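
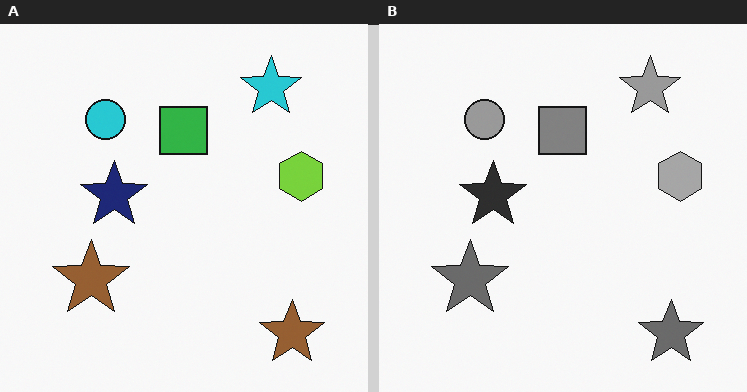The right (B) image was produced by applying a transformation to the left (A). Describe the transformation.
It was converted to grayscale.

All color is removed — every shape is now a shade of grey.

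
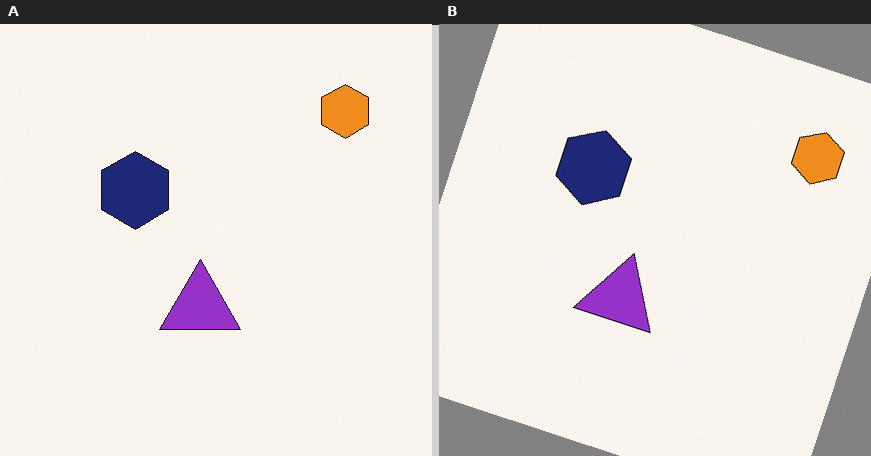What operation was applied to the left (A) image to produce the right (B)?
It was rotated clockwise by a clearly visible amount.

Every shape is tilted by the same angle and the image corners show triangular fill wedges — a whole-image rotation by a non-right angle.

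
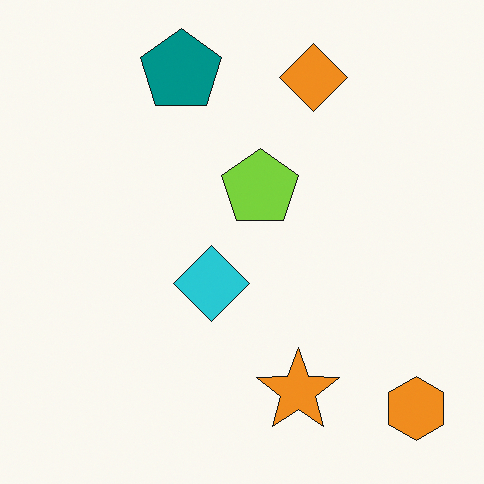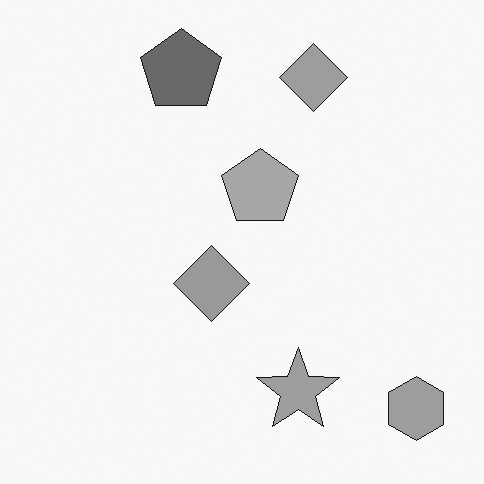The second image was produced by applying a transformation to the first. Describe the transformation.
This is the original image converted to grayscale.

All color is removed — every shape is now a shade of grey.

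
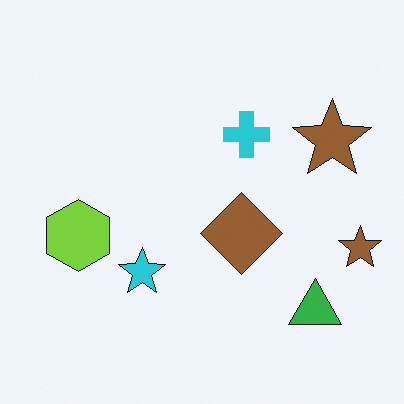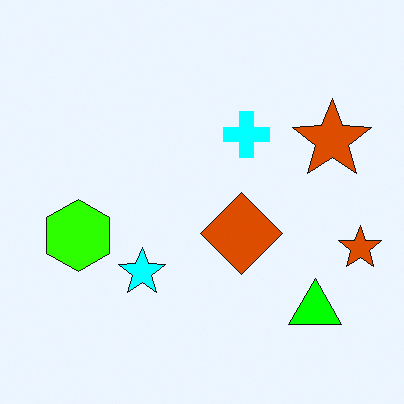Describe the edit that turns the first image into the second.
The image was heavily oversaturated.

All colors are more vivid — a global saturation change.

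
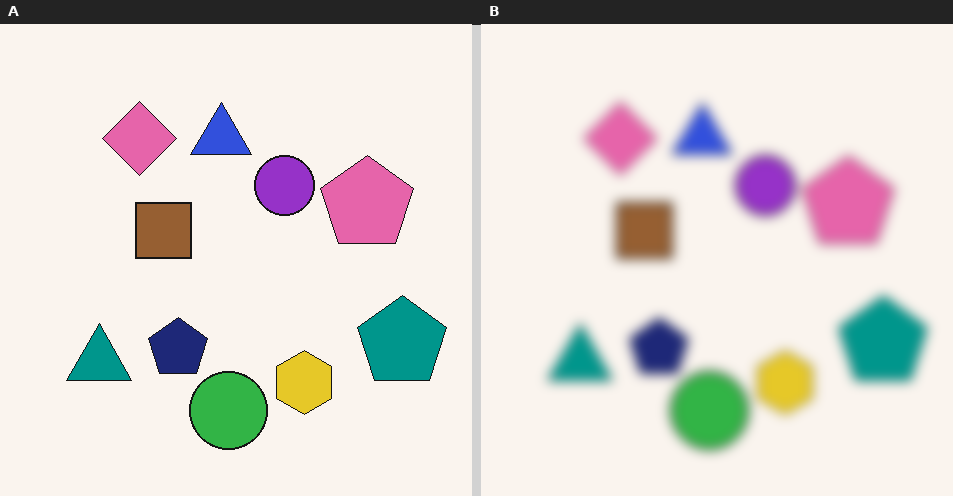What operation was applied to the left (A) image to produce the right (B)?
The image was heavily blurred.

Shape edges and outlines are uniformly softened across the whole image.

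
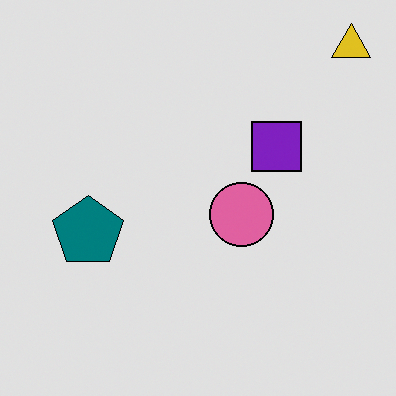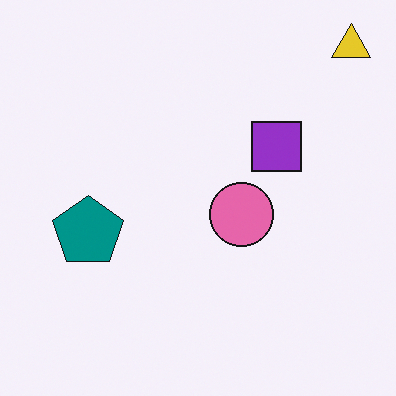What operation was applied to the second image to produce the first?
The image was moderately posterized.

Each flat color has snapped to a coarser quantized level — most visibly, the near-white background has dropped to a flat grey.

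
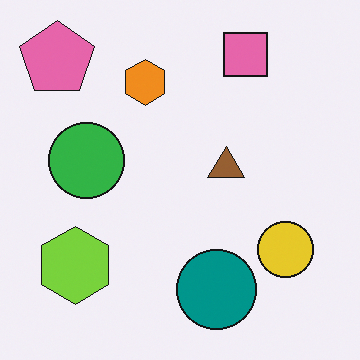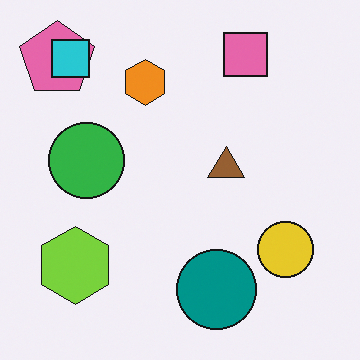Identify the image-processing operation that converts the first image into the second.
The second image is the first overlaid with an additional cyan square.

A cyan square appears in the second image that is absent from the first.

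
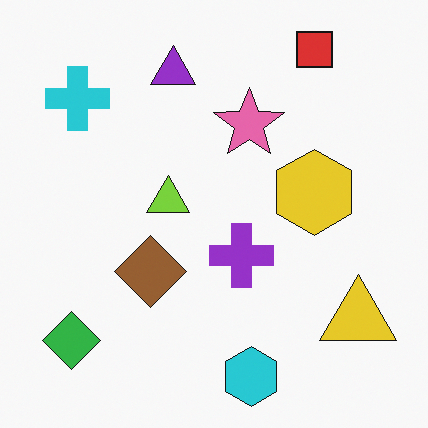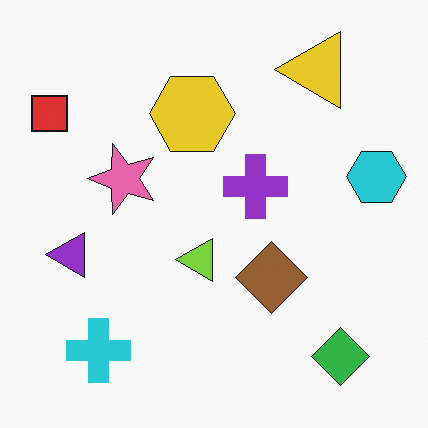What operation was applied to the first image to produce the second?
The transformation is: rotated 90° counter-clockwise.

The red square sits in the top-right of the first image and the top-left of the second — consistent with a whole-image 90° counter-clockwise rotation.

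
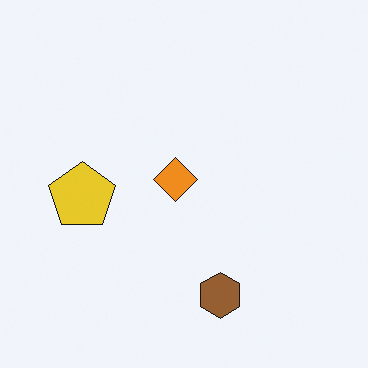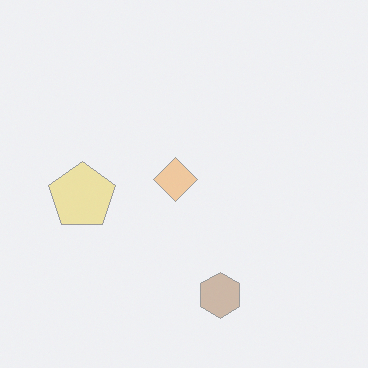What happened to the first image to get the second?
The transformation is: given much lower contrast.

Tones are pushed toward mid-grey across the whole image — a global contrast change.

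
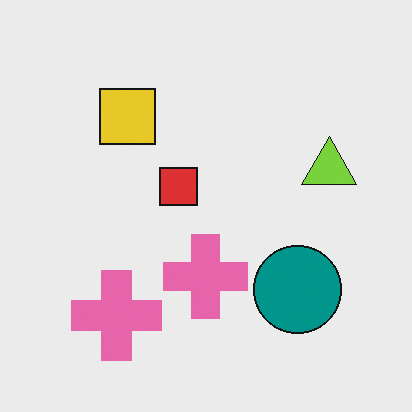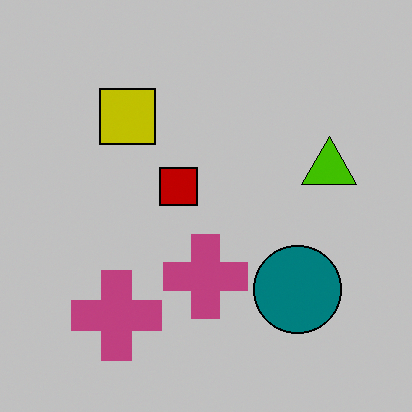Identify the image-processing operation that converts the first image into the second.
The transformation is: heavily posterized to just a handful of flat colors.

Each flat color has snapped to a coarser quantized level — most visibly, the near-white background has dropped to a flat grey.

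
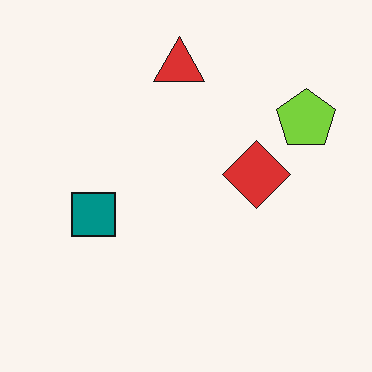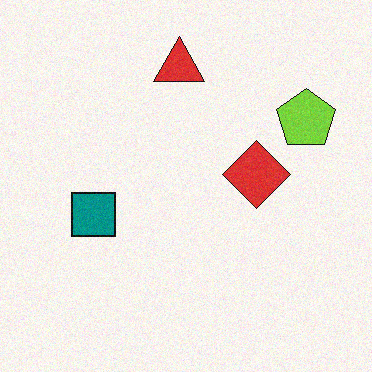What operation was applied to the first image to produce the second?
The transformation is: degraded with subtle gaussian noise.

Random speckle covers the whole image, including the flat background.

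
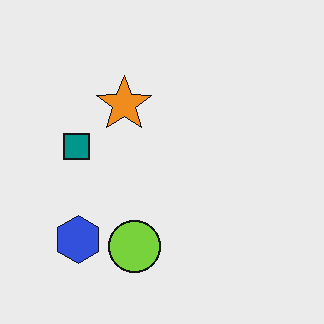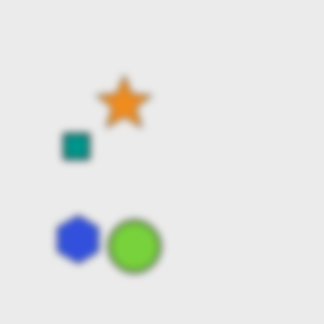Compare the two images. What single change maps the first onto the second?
It was noticeably gaussian-blurred.

Shape edges and outlines are uniformly softened across the whole image.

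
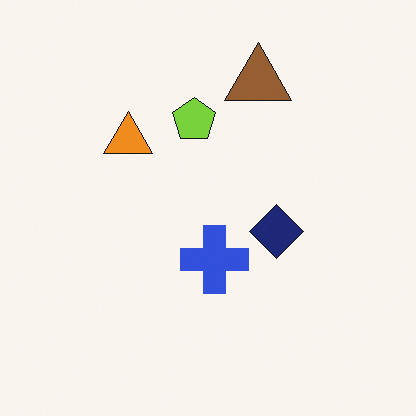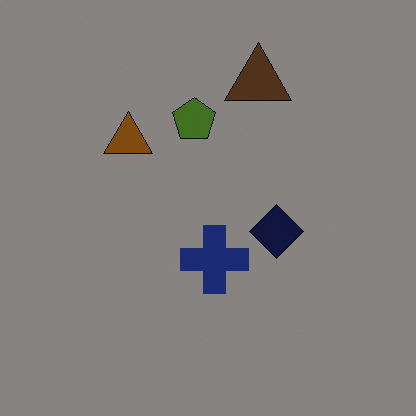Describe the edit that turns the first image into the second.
The image was darkened a lot.

Every pixel — background and shapes alike — is uniformly darkened.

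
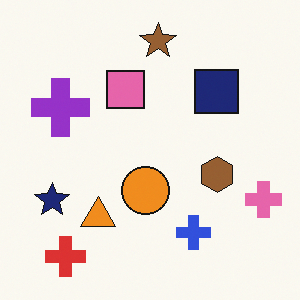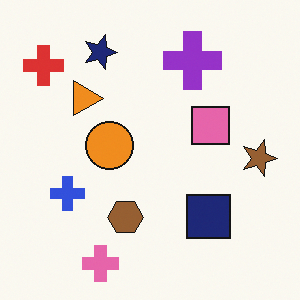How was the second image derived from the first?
The image was rotated 90° clockwise.

The red cross sits in the bottom-left of the first image and the top-left of the second — consistent with a whole-image 90° clockwise rotation.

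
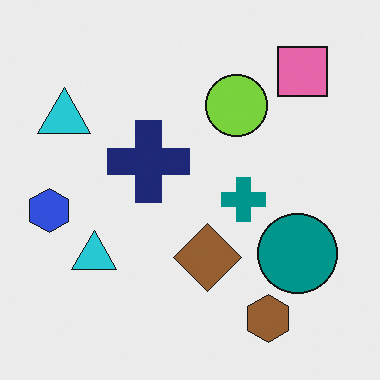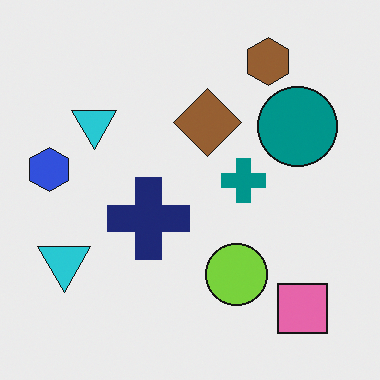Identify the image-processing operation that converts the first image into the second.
The second image is the first flipped vertically (top ↔ bottom).

The brown hexagon is in the bottom-right of the first image and the top-right of the second — shapes on opposite sides of the horizontal midline have swapped in a mirror flip.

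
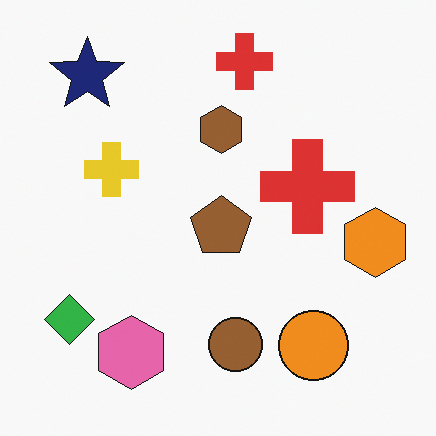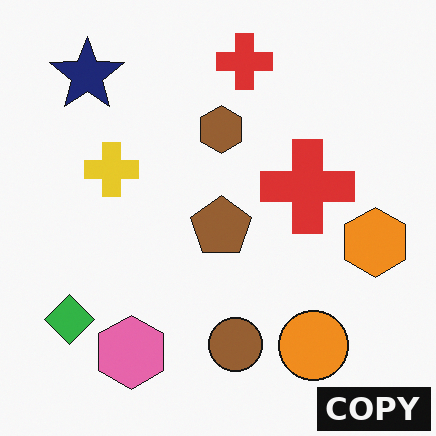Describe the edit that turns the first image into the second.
This is the original image watermarked with the text "COPY" in the lower-right corner.

A dark label reading "COPY" appears in the lower-right corner.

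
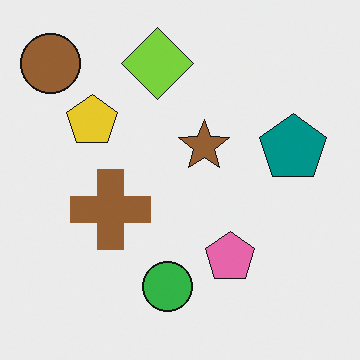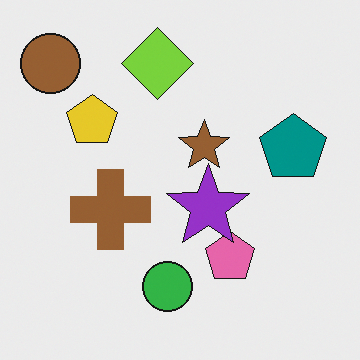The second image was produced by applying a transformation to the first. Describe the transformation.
This is the original image overlaid with an additional purple star.

A purple star appears in the second image that is absent from the first.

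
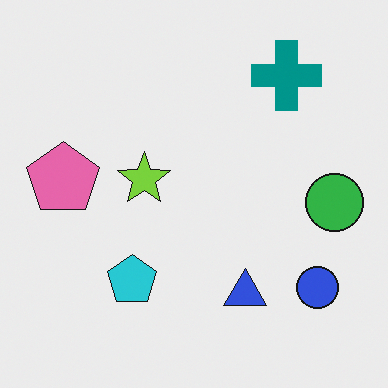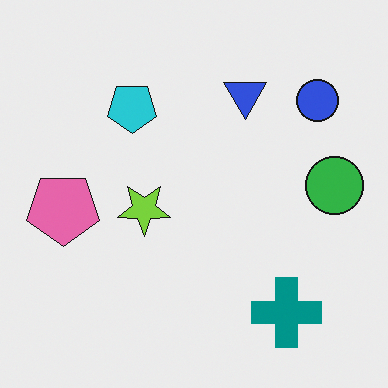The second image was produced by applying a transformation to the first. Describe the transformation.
The transformation is: flipped vertically (top ↔ bottom).

The teal cross is in the top-right of the first image and the bottom-right of the second — shapes on opposite sides of the horizontal midline have swapped in a mirror flip.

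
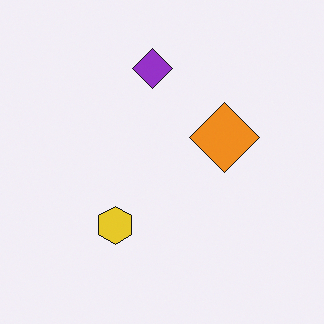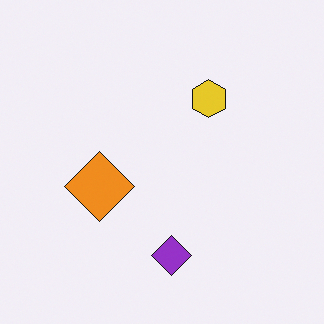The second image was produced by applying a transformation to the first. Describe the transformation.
The transformation is: rotated 180°.

The purple diamond sits in the top of the first image and the bottom of the second — consistent with a whole-image 180° rotation.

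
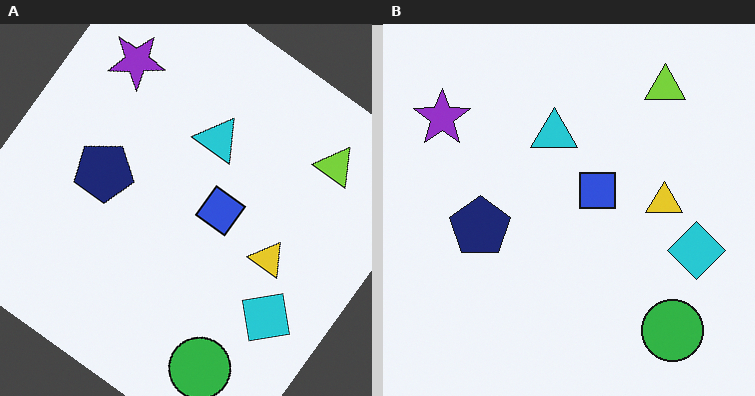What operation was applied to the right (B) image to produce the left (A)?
The image was rotated clockwise by a large amount — several tens of degrees.

Every shape is tilted by the same angle and the image corners show triangular fill wedges — a whole-image rotation by a non-right angle.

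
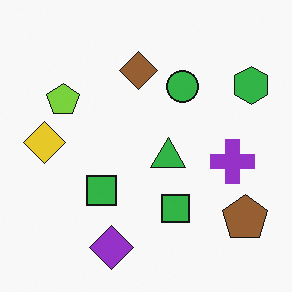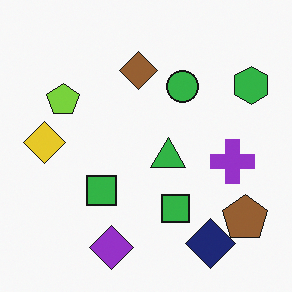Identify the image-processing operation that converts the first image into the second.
The transformation is: overlaid with an additional navy diamond.

A navy diamond appears in the second image that is absent from the first.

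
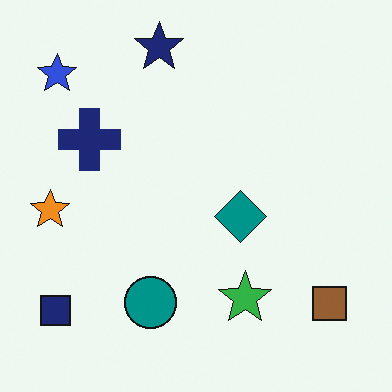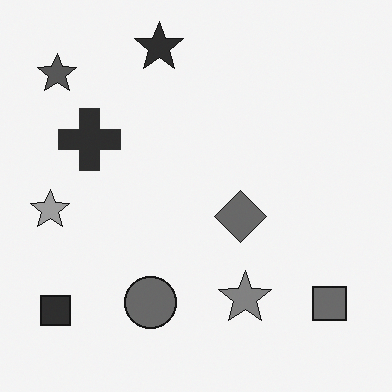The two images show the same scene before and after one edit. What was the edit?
The transformation is: converted to grayscale.

All color is removed — every shape is now a shade of grey.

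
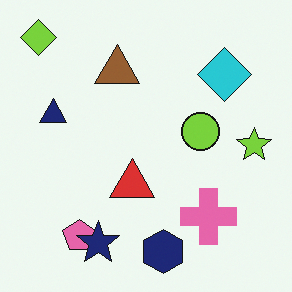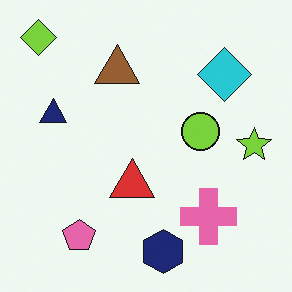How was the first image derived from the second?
The transformation is: overlaid with an additional navy star.

A navy star appears in the first image that is absent from the second.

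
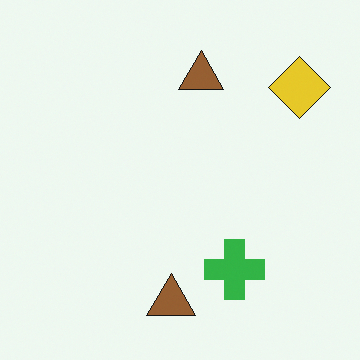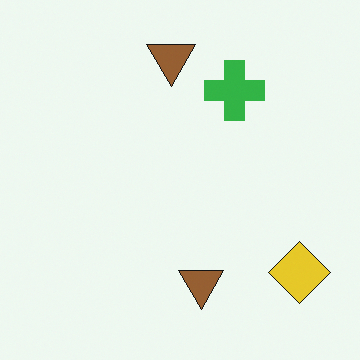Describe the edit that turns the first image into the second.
It was flipped vertically (top ↔ bottom).

The yellow diamond is in the top-right of the first image and the bottom-right of the second — shapes on opposite sides of the horizontal midline have swapped in a mirror flip.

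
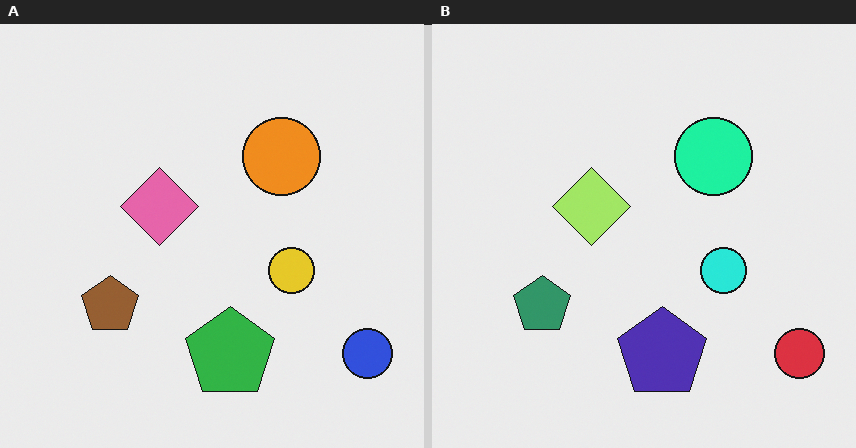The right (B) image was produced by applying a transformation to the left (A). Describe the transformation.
This is the original image hue-shifted noticeably.

Every shape's color has rotated by the same amount around the hue wheel — a uniform hue shift.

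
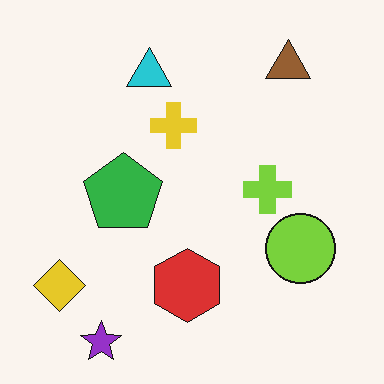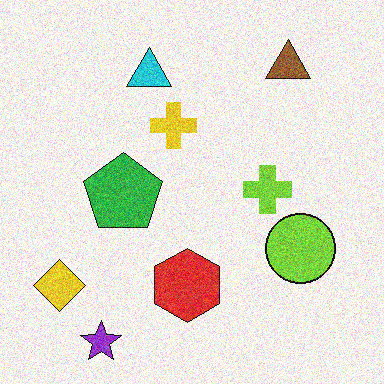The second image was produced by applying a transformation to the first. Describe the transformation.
It was degraded with moderate additive noise.

Random speckle covers the whole image, including the flat background.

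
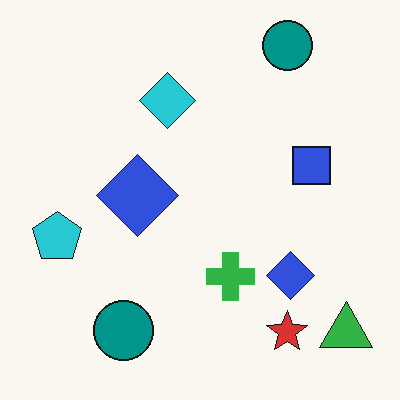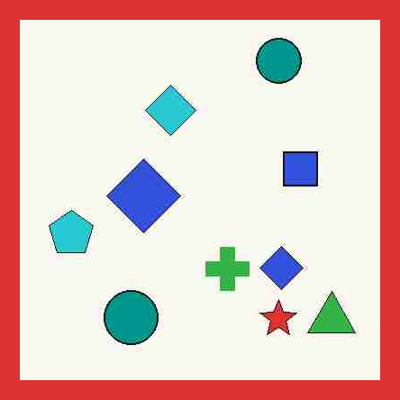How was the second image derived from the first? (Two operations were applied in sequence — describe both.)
This is the original image heavily JPEG-compressed with obvious blocking artifacts, then framed with a red border.

Blocky 8×8 compression artifacts appear around shape edges and the flat background shows ringing — characteristic JPEG degradation. A solid red frame runs around the edge of the second image, with the content slightly shrunk inside it.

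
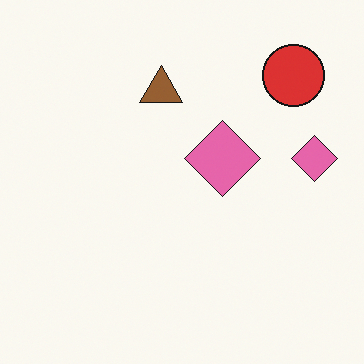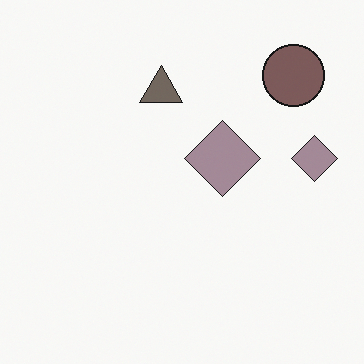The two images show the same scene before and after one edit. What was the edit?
The transformation is: heavily desaturated.

All colors are more muted and greyish — a global saturation change.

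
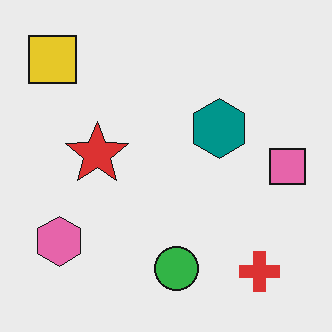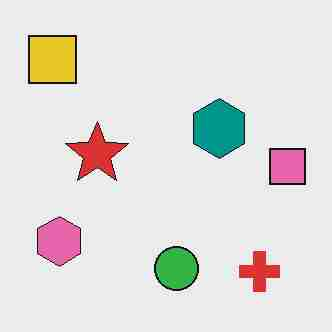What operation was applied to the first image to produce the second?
This is the original image heavily JPEG-compressed with obvious blocking artifacts.

Blocky 8×8 compression artifacts appear around shape edges and the flat background shows ringing — characteristic JPEG degradation.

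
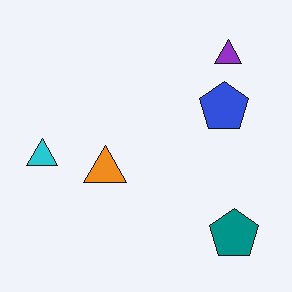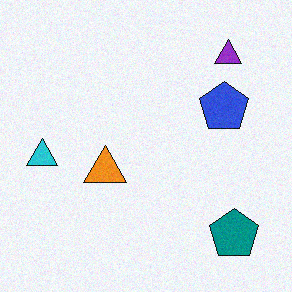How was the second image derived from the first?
The transformation is: degraded with a light layer of grain.

Random speckle covers the whole image, including the flat background.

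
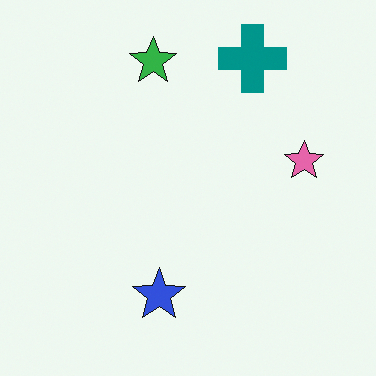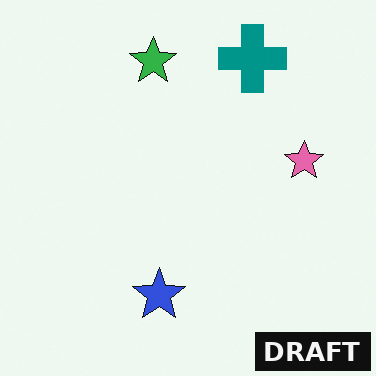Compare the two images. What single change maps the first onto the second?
Watermarked with the text "DRAFT" in the lower-right corner.

A dark label reading "DRAFT" appears in the lower-right corner.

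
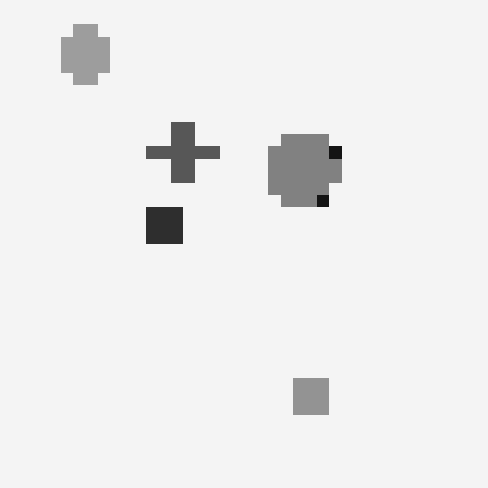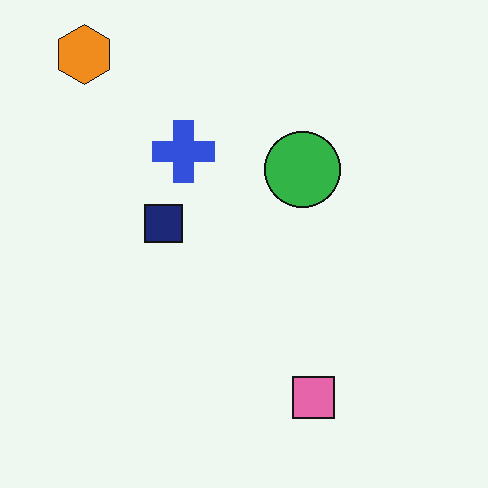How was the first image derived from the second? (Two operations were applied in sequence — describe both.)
Converted to grayscale, then heavily pixelated into large blocks.

All color is removed — every shape is now a shade of grey. Shapes are reduced to large square blocks; fine edges and outlines are lost — a downscale-then-upscale (mosaic) effect.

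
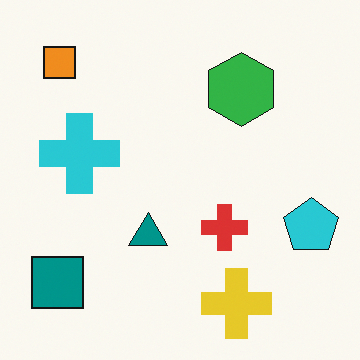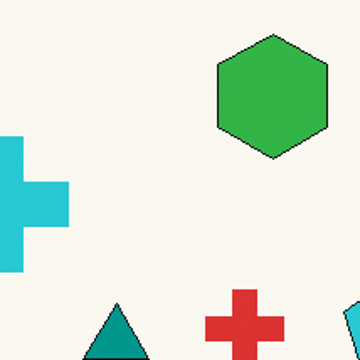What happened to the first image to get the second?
It was cropped to a noticeably smaller region and rescaled.

The visible shapes are larger and the field of view is narrower; shapes near the original edges may be partly or wholly outside the frame — a crop-and-rescale.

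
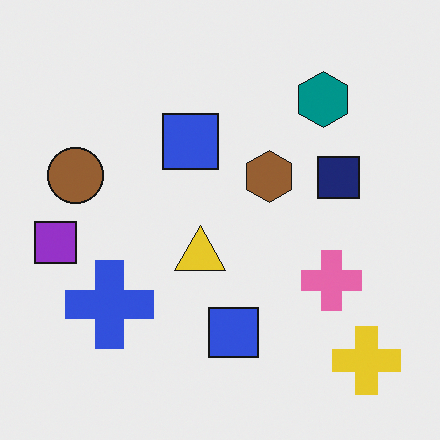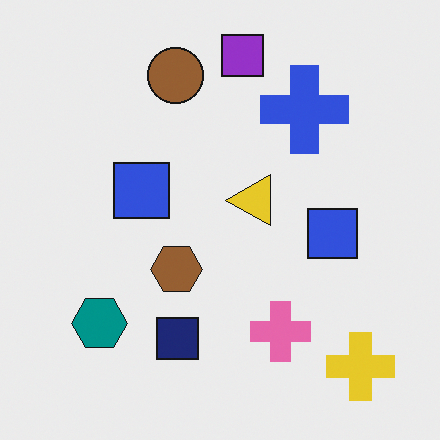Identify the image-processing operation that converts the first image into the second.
The second image is the first transposed (reflected across the top-left ↔ bottom-right diagonal).

Shapes have swapped their row and column positions — what was in the top-right is now in the bottom-left — a diagonal reflection.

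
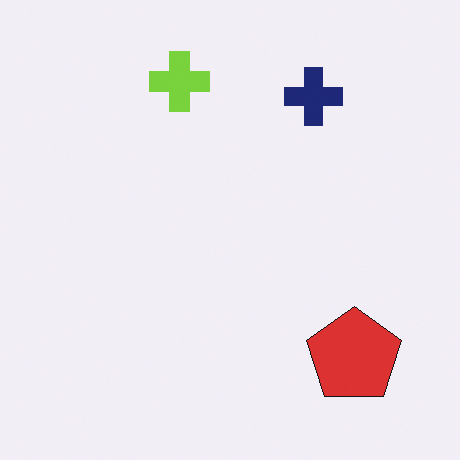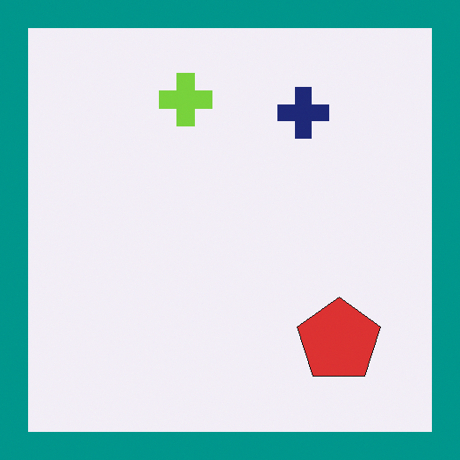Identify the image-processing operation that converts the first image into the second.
It was framed with a teal border.

A solid teal frame runs around the edge of the second image, with the content slightly shrunk inside it.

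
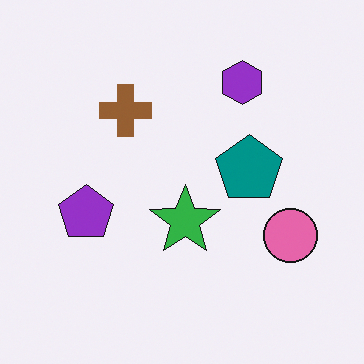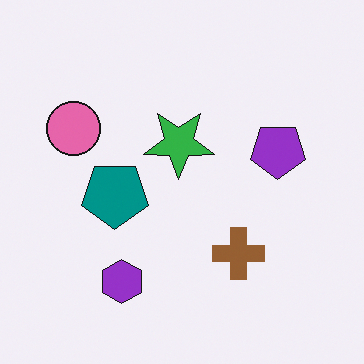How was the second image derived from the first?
The second image is the first rotated 180°.

The pink circle sits in the right of the first image and the left of the second — consistent with a whole-image 180° rotation.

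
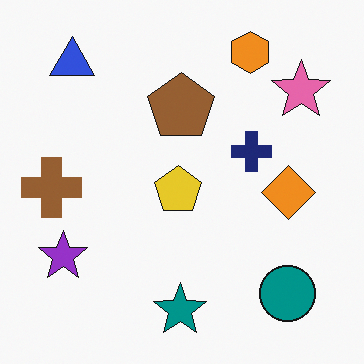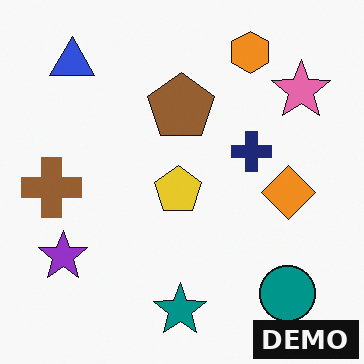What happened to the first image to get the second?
The transformation is: watermarked with the text "DEMO" in the lower-right corner.

A dark label reading "DEMO" appears in the lower-right corner.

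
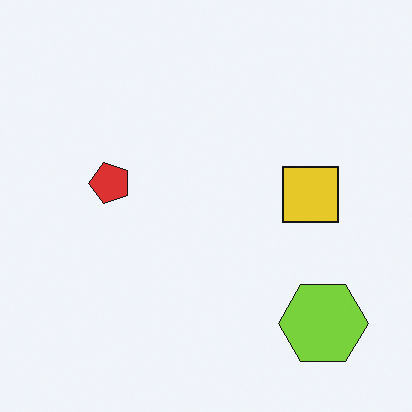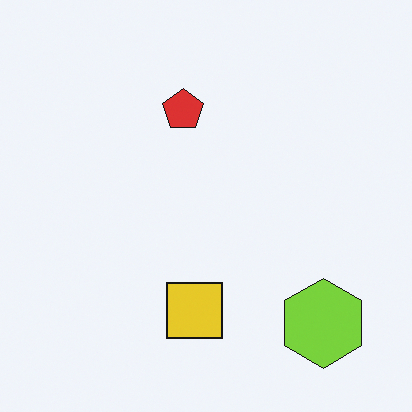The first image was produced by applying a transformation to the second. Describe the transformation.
It was transposed (reflected across the top-left ↔ bottom-right diagonal).

Shapes have swapped their row and column positions — what was in the top-right is now in the bottom-left — a diagonal reflection.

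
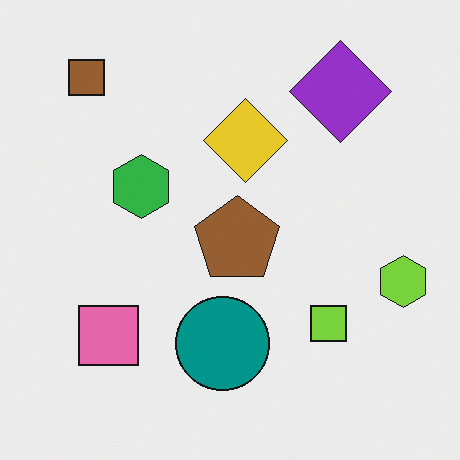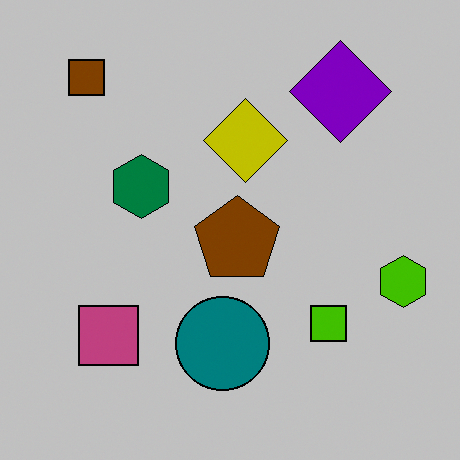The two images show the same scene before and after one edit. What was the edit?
The image was heavily posterized to just a handful of flat colors.

Each flat color has snapped to a coarser quantized level — most visibly, the near-white background has dropped to a flat grey.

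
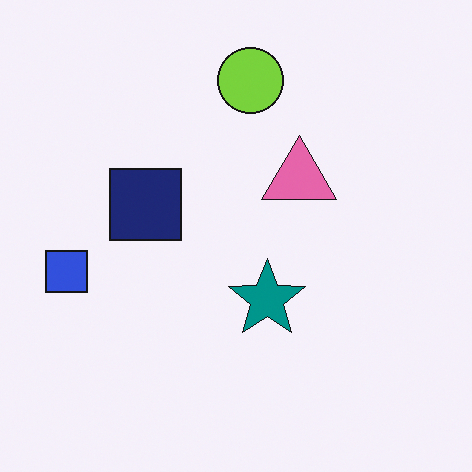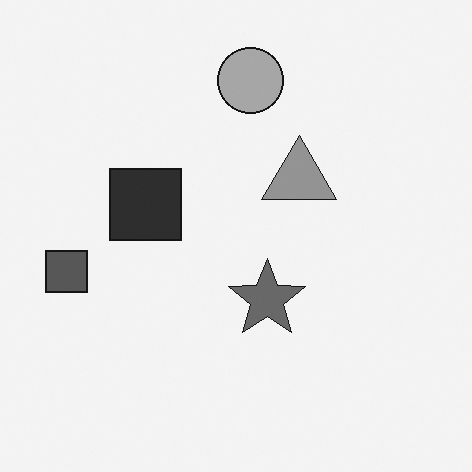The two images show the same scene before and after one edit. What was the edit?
This is the original image converted to grayscale.

All color is removed — every shape is now a shade of grey.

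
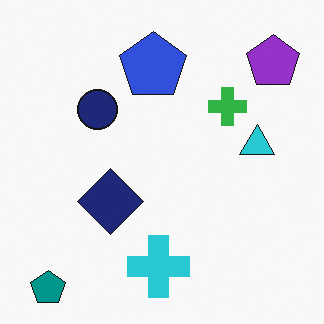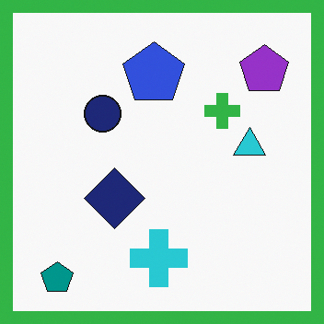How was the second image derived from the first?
The image was framed with a green border.

A solid green frame runs around the edge of the second image, with the content slightly shrunk inside it.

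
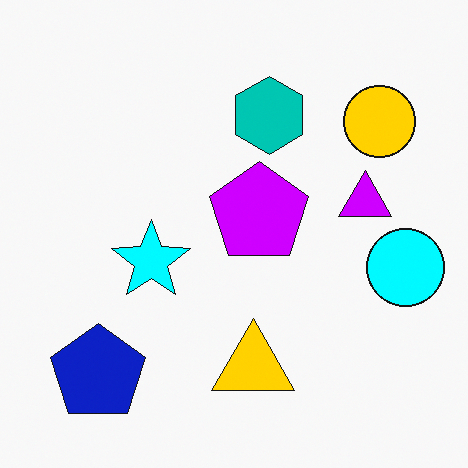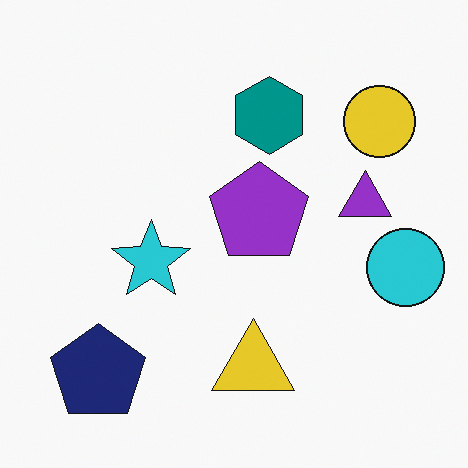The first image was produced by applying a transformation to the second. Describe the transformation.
The transformation is: made much more vivid (saturation change).

All colors are more vivid — a global saturation change.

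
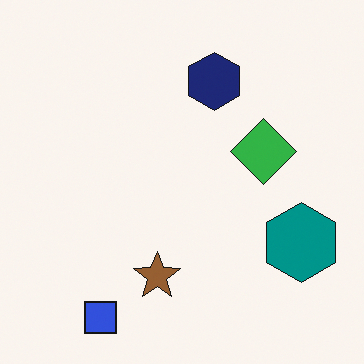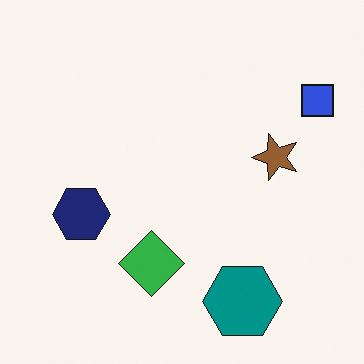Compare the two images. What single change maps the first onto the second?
The second image is the first transposed (reflected across the top-left ↔ bottom-right diagonal).

Shapes have swapped their row and column positions — what was in the top-right is now in the bottom-left — a diagonal reflection.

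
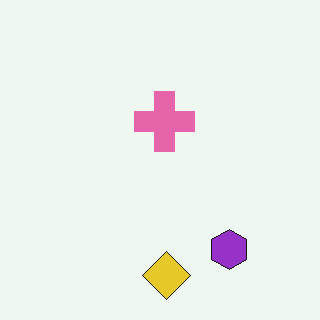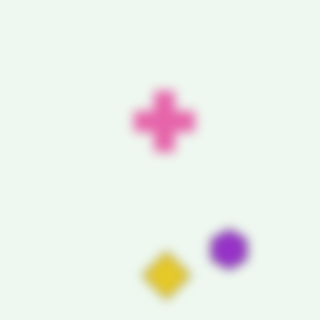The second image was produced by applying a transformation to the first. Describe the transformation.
It was strongly gaussian-blurred.

Shape edges and outlines are uniformly softened across the whole image.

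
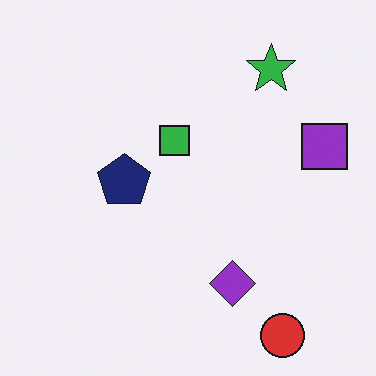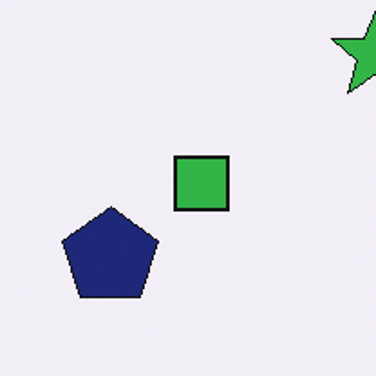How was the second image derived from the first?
Cropped tightly and scaled back up.

The visible shapes are larger and the field of view is narrower; shapes near the original edges may be partly or wholly outside the frame — a crop-and-rescale.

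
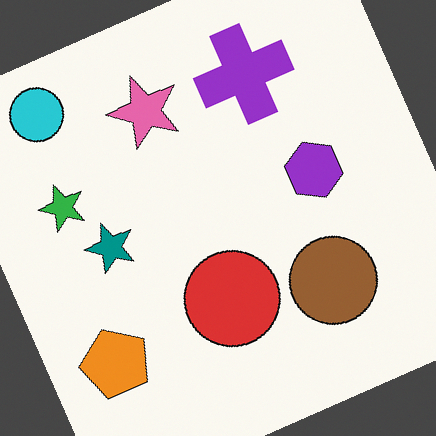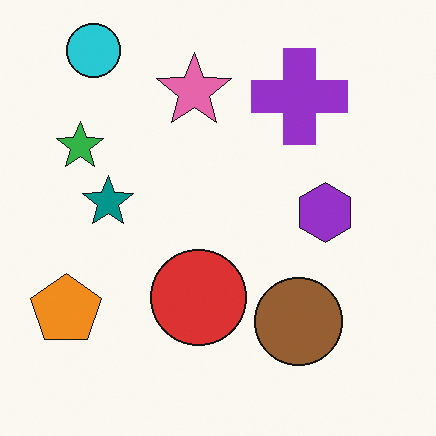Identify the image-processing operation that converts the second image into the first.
The image was rotated counter-clockwise by a clearly visible amount.

Every shape is tilted by the same angle and the image corners show triangular fill wedges — a whole-image rotation by a non-right angle.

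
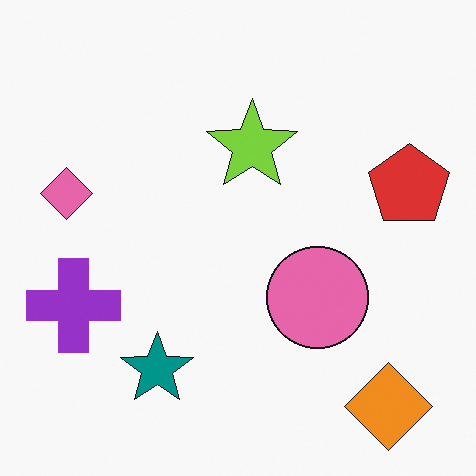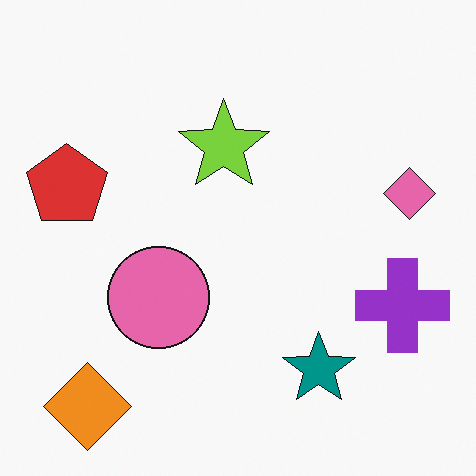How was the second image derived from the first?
Flipped horizontally (left ↔ right).

The pink diamond is in the left of the first image and the right of the second — shapes on opposite sides of the vertical midline have swapped in a mirror flip.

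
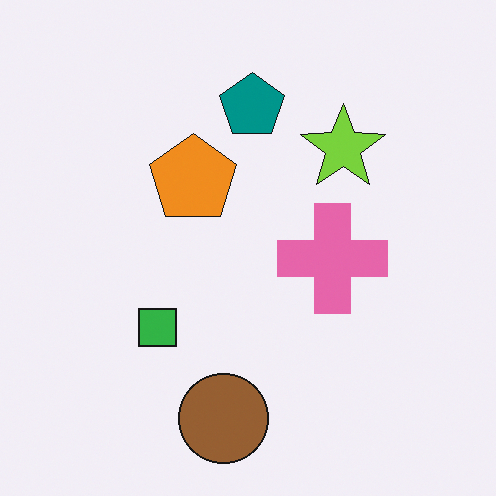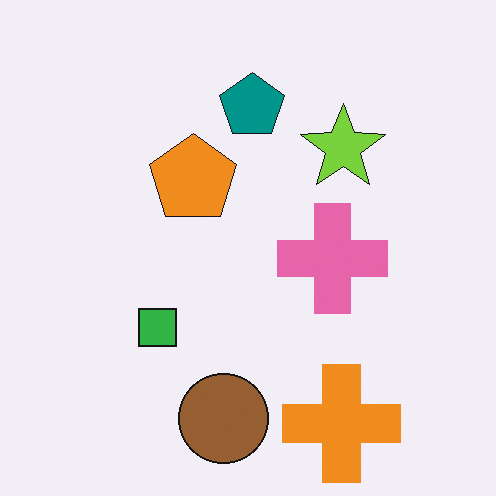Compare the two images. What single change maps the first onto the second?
The image was overlaid with an additional orange cross.

An orange cross appears in the second image that is absent from the first.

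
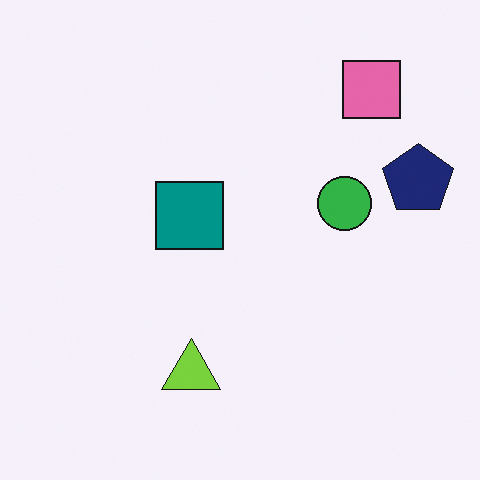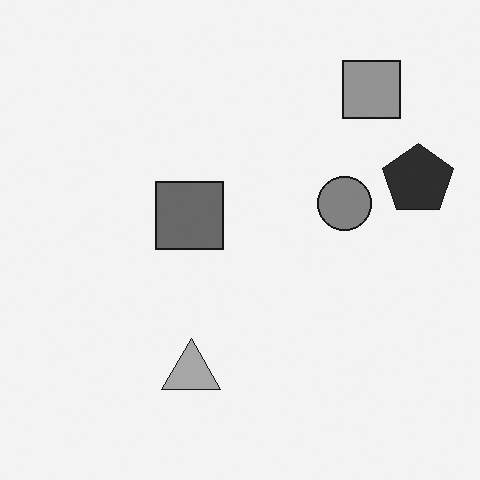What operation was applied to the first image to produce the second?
The transformation is: converted to grayscale.

All color is removed — every shape is now a shade of grey.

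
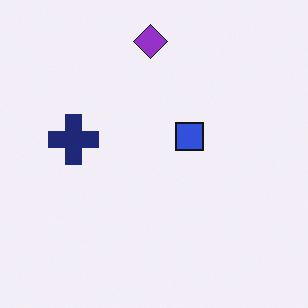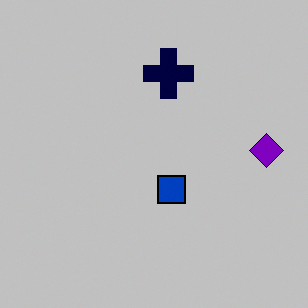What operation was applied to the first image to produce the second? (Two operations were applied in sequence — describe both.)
Rotated 90° clockwise, then heavily posterized to just a handful of flat colors.

The purple diamond sits in the top of the first image and the right of the second — consistent with a whole-image 90° clockwise rotation. Each flat color has snapped to a coarser quantized level — most visibly, the near-white background has dropped to a flat grey.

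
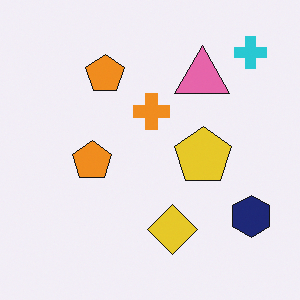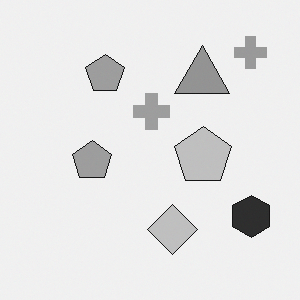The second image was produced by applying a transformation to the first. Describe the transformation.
This is the original image converted to grayscale.

All color is removed — every shape is now a shade of grey.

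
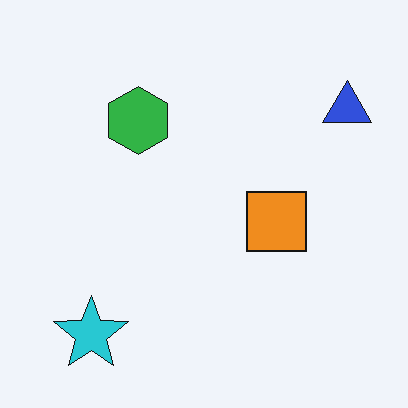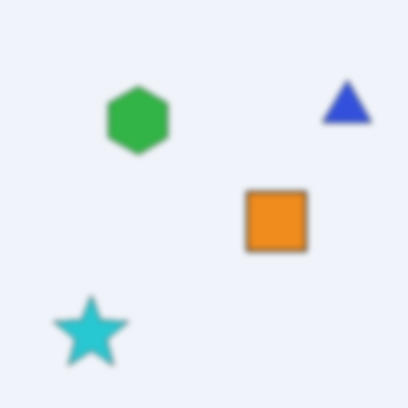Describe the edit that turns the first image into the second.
This is the original image noticeably gaussian-blurred.

Shape edges and outlines are uniformly softened across the whole image.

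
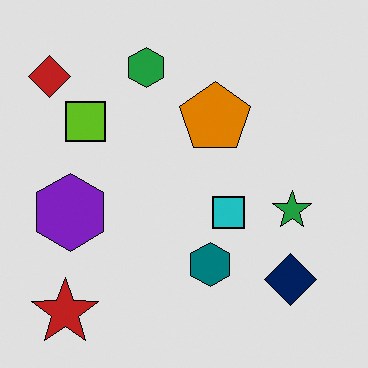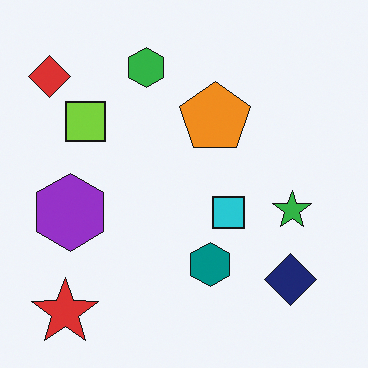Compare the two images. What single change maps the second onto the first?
The first image is the second posterized to a reduced palette.

Each flat color has snapped to a coarser quantized level — most visibly, the near-white background has dropped to a flat grey.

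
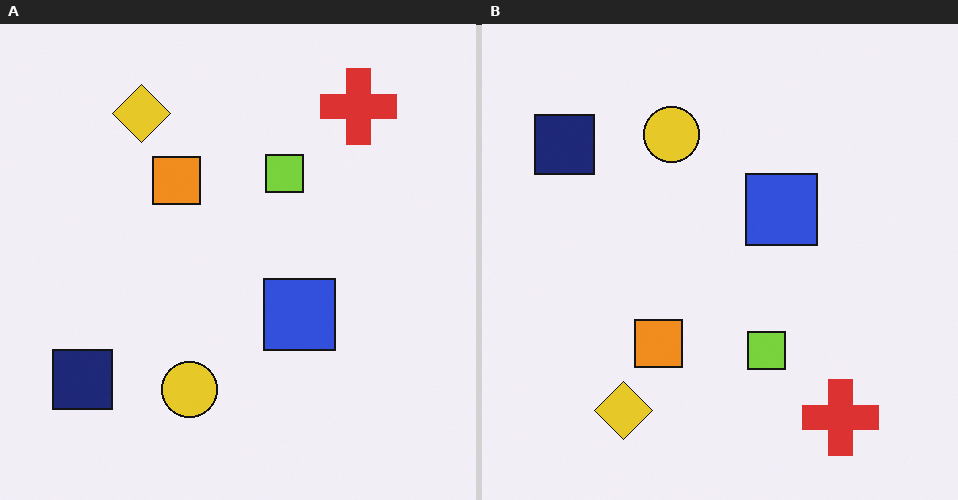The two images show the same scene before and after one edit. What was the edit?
This is the original image flipped vertically (top ↔ bottom).

The red cross is in the top-right of the left (A) image and the bottom-right of the right (B) — shapes on opposite sides of the horizontal midline have swapped in a mirror flip.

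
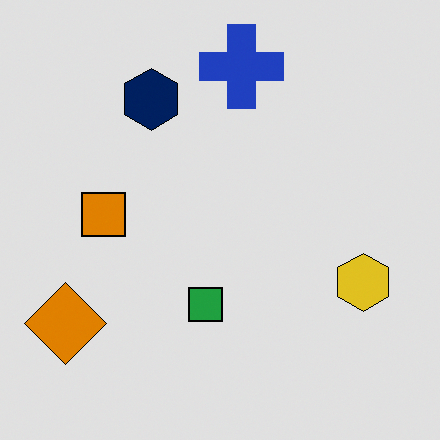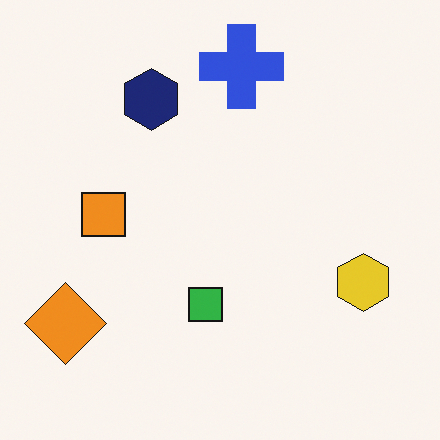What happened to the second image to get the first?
It was posterized to a reduced palette.

Each flat color has snapped to a coarser quantized level — most visibly, the near-white background has dropped to a flat grey.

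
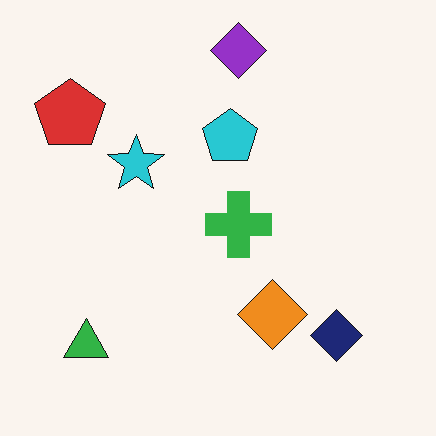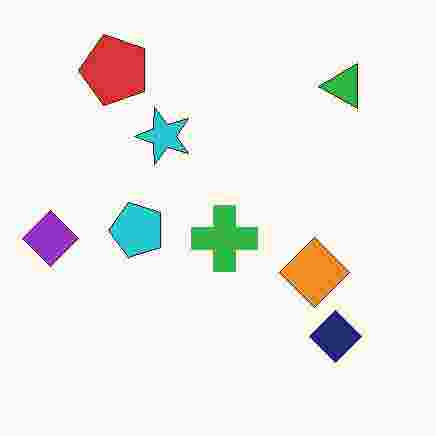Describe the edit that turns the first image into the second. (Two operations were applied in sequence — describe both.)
This is the original image heavily JPEG-compressed with obvious blocking artifacts, then transposed (reflected across the top-left ↔ bottom-right diagonal).

Blocky 8×8 compression artifacts appear around shape edges and the flat background shows ringing — characteristic JPEG degradation. Shapes have swapped their row and column positions — what was in the top-right is now in the bottom-left — a diagonal reflection.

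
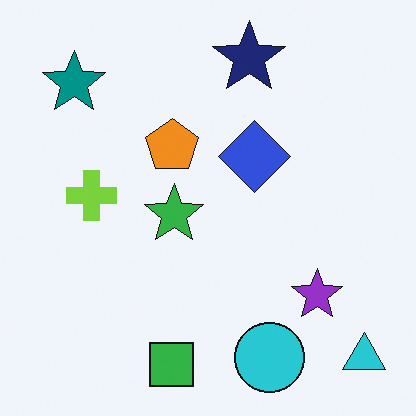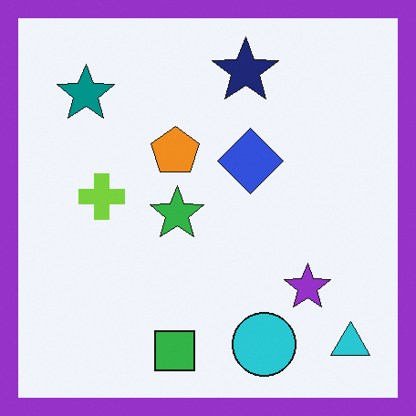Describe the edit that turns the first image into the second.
Framed with a purple border.

A solid purple frame runs around the edge of the second image, with the content slightly shrunk inside it.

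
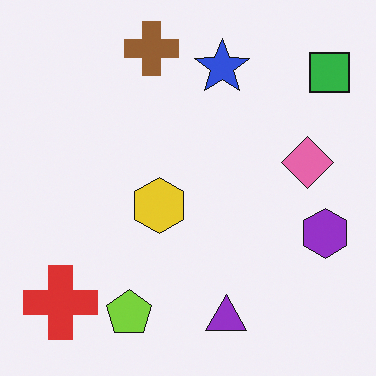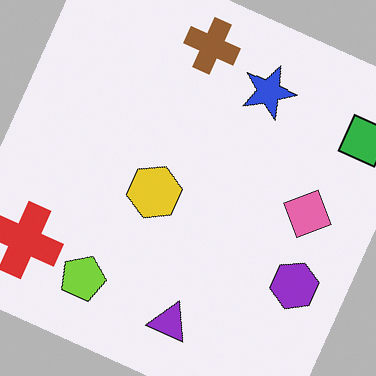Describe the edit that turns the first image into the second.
The transformation is: rotated clockwise by a clearly visible amount.

Every shape is tilted by the same angle and the image corners show triangular fill wedges — a whole-image rotation by a non-right angle.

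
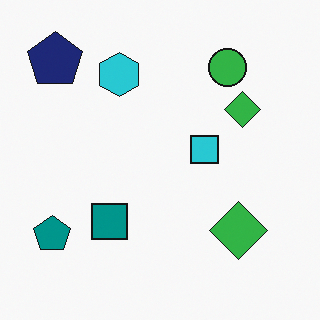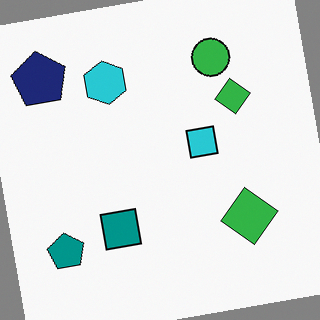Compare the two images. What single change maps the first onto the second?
Rotated counter-clockwise by a small amount.

Every shape is tilted by the same angle and the image corners show triangular fill wedges — a whole-image rotation by a non-right angle.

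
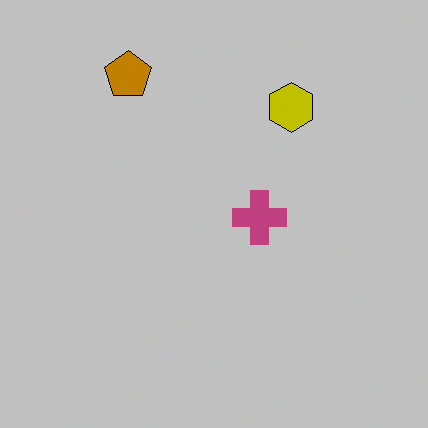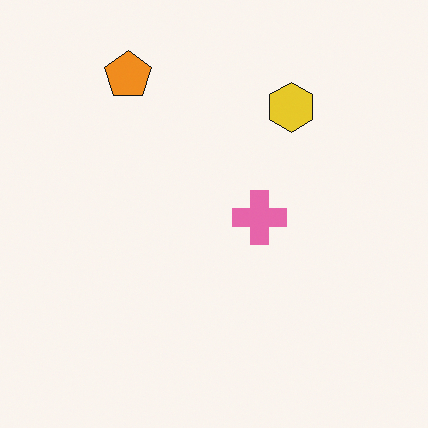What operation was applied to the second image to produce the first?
This is the original image aggressively posterized.

Each flat color has snapped to a coarser quantized level — most visibly, the near-white background has dropped to a flat grey.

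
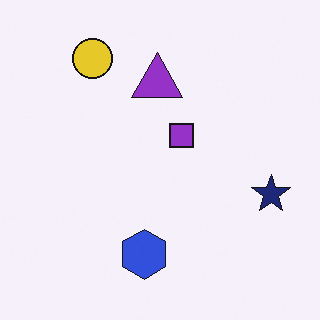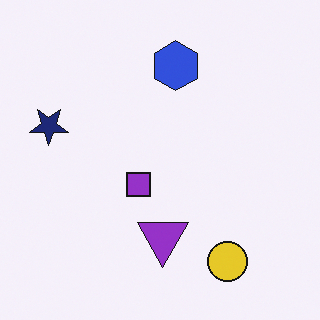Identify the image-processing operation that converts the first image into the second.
Rotated 180°.

The yellow circle sits in the top-left of the first image and the bottom-right of the second — consistent with a whole-image 180° rotation.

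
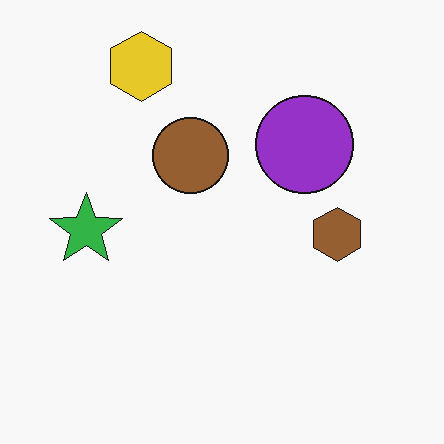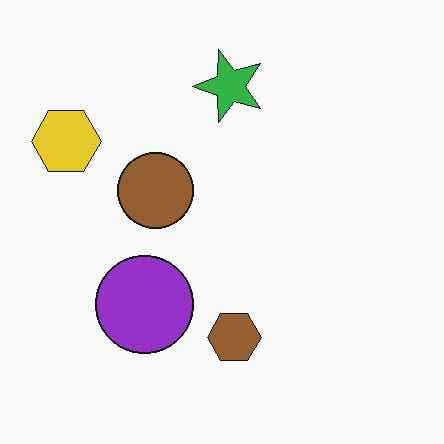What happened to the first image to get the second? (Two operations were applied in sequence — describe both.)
It was given moderate JPEG compression, then transposed (reflected across the top-left ↔ bottom-right diagonal).

Blocky 8×8 compression artifacts appear around shape edges and the flat background shows ringing — characteristic JPEG degradation. Shapes have swapped their row and column positions — what was in the top-right is now in the bottom-left — a diagonal reflection.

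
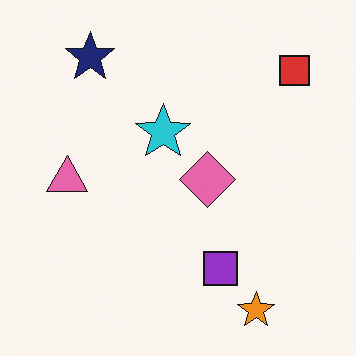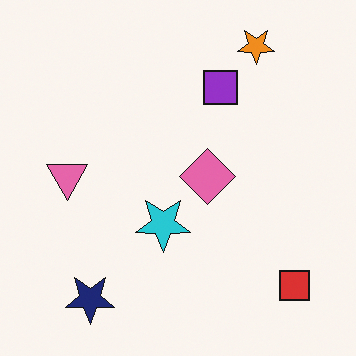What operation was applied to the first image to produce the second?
Flipped vertically (top ↔ bottom).

The orange star is in the bottom-right of the first image and the top-right of the second — shapes on opposite sides of the horizontal midline have swapped in a mirror flip.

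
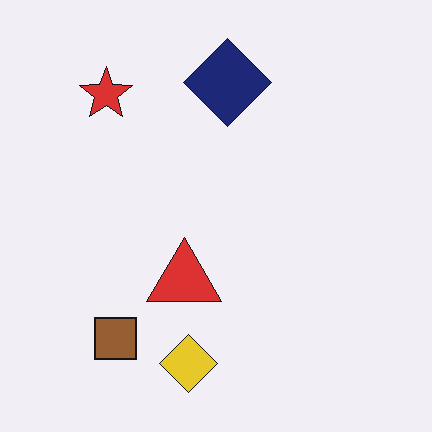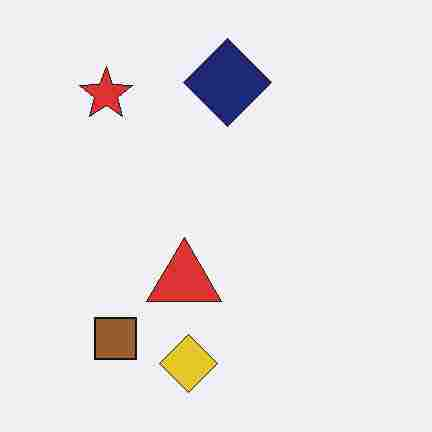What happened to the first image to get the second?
The second image is the first heavily JPEG-compressed with obvious blocking artifacts.

Blocky 8×8 compression artifacts appear around shape edges and the flat background shows ringing — characteristic JPEG degradation.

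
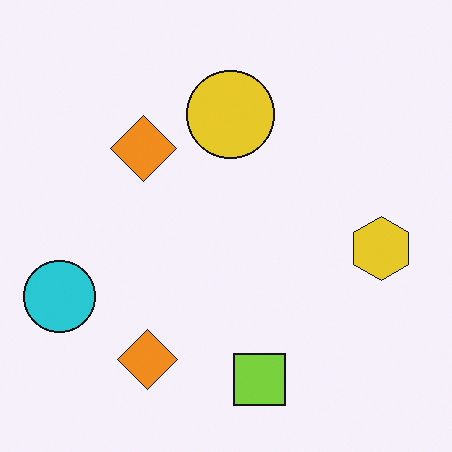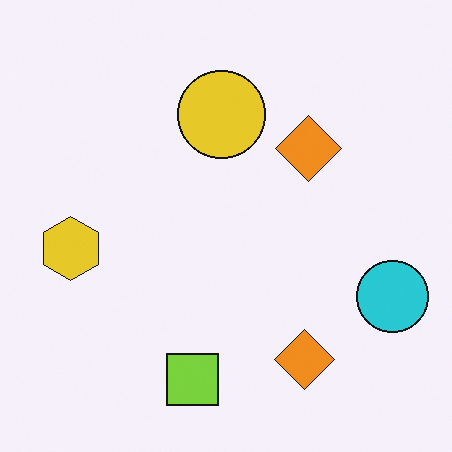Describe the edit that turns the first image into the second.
This is the original image flipped horizontally (left ↔ right).

The cyan circle is in the left of the first image and the right of the second — shapes on opposite sides of the vertical midline have swapped in a mirror flip.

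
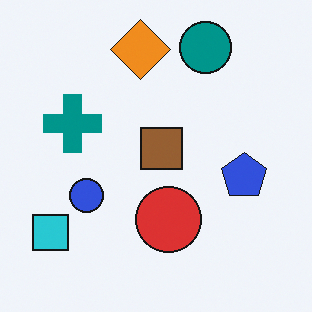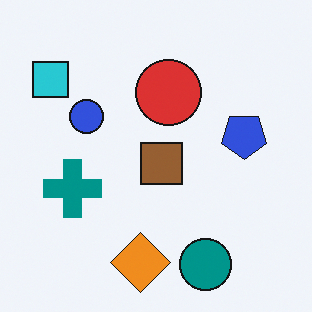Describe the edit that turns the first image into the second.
This is the original image flipped vertically (top ↔ bottom).

The teal circle is in the top of the first image and the bottom of the second — shapes on opposite sides of the horizontal midline have swapped in a mirror flip.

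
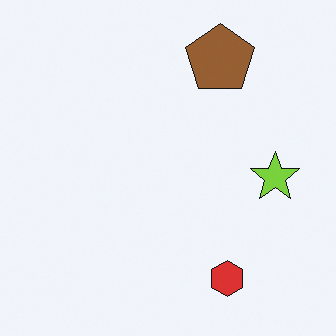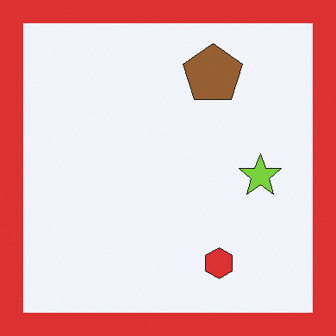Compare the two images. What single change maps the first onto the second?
This is the original image framed with a red border.

A solid red frame runs around the edge of the second image, with the content slightly shrunk inside it.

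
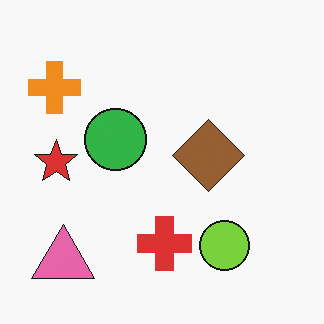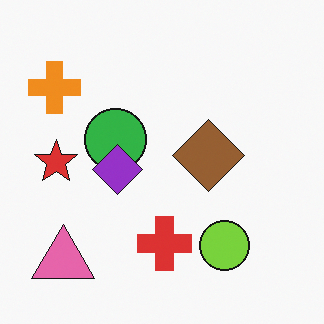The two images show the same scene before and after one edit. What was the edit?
The image was overlaid with an additional purple diamond.

A purple diamond appears in the second image that is absent from the first.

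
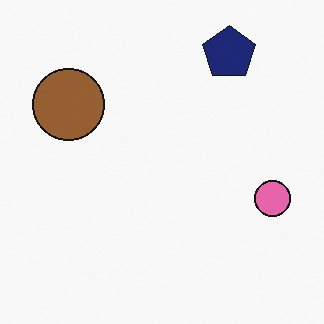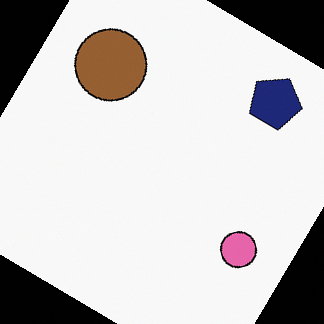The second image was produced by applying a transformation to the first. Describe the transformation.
The transformation is: rotated clockwise by a large amount — several tens of degrees.

Every shape is tilted by the same angle and the image corners show triangular fill wedges — a whole-image rotation by a non-right angle.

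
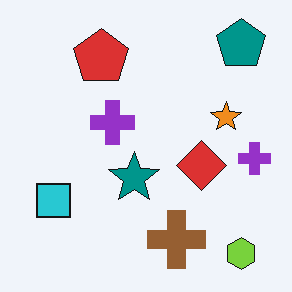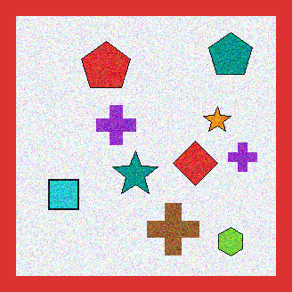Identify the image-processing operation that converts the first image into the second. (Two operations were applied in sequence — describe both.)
This is the original image degraded with strong gaussian noise, then framed with a red border.

Random speckle covers the whole image, including the flat background. A solid red frame runs around the edge of the second image, with the content slightly shrunk inside it.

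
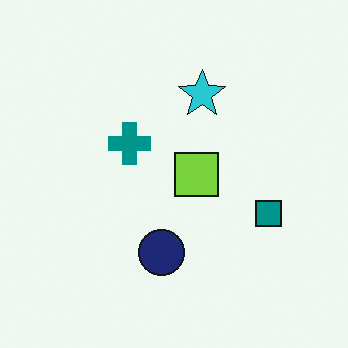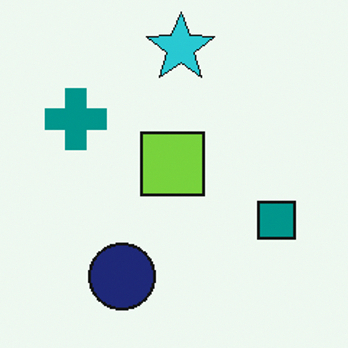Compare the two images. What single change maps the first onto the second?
The second image is the first cropped slightly and scaled back up.

The visible shapes are larger and the field of view is narrower; shapes near the original edges may be partly or wholly outside the frame — a crop-and-rescale.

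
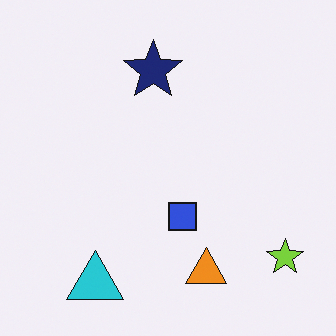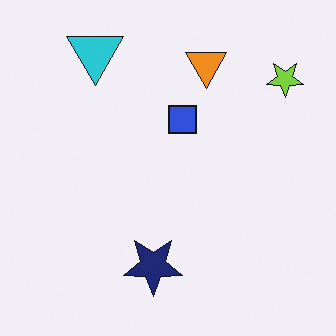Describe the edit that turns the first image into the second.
The image was flipped vertically (top ↔ bottom).

The cyan triangle is in the bottom-left of the first image and the top-left of the second — shapes on opposite sides of the horizontal midline have swapped in a mirror flip.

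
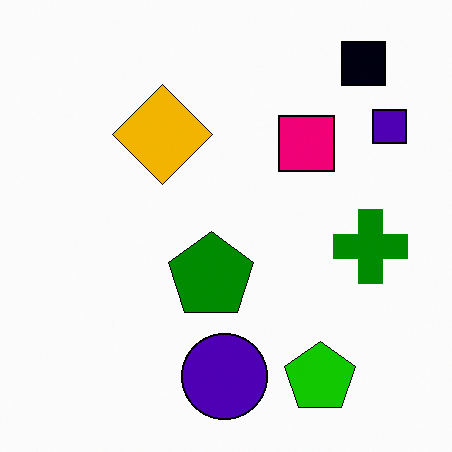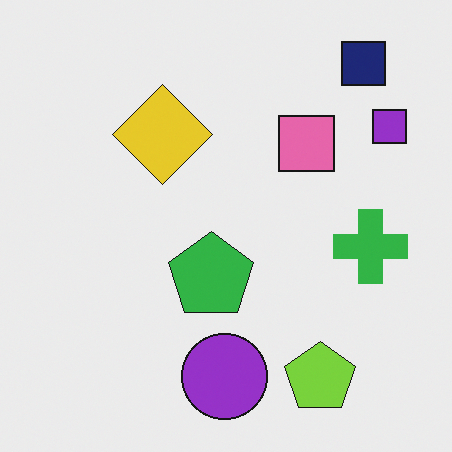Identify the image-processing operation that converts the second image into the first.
This is the original image given much higher contrast.

Tones are pushed away from mid-grey across the whole image — a global contrast change.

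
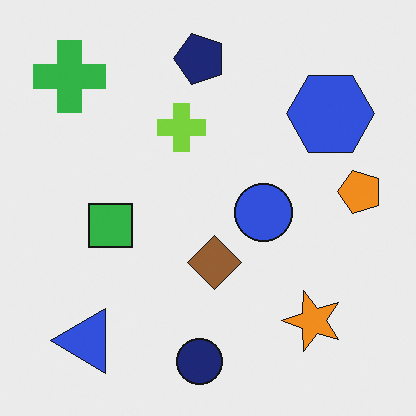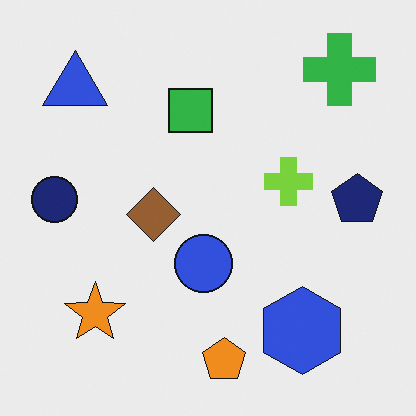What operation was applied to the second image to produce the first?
The first image is the second rotated 90° counter-clockwise.

The green cross sits in the top-right of the second image and the top-left of the first — consistent with a whole-image 90° counter-clockwise rotation.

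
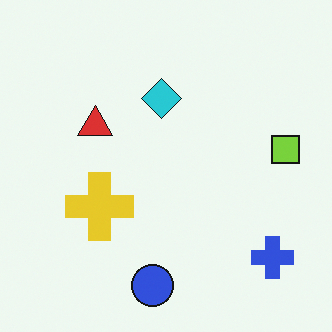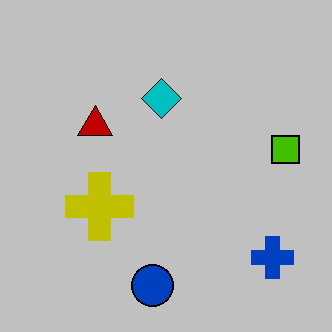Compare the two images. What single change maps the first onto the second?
The second image is the first heavily posterized to just a handful of flat colors.

Each flat color has snapped to a coarser quantized level — most visibly, the near-white background has dropped to a flat grey.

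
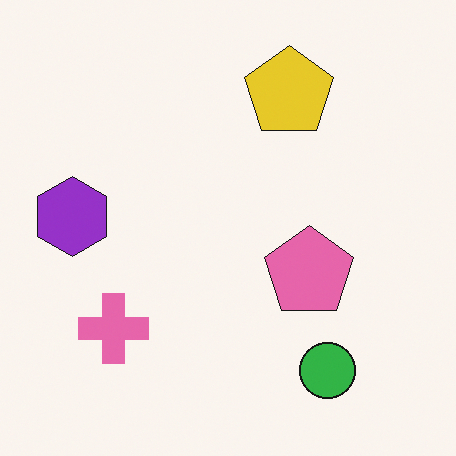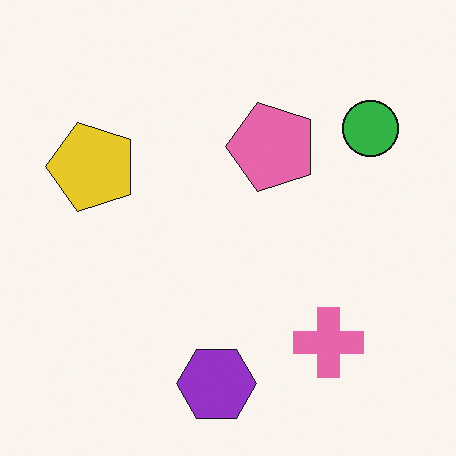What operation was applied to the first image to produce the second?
The second image is the first rotated 90° counter-clockwise.

The green circle sits in the bottom-right of the first image and the top-right of the second — consistent with a whole-image 90° counter-clockwise rotation.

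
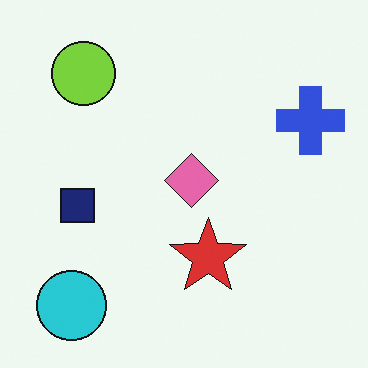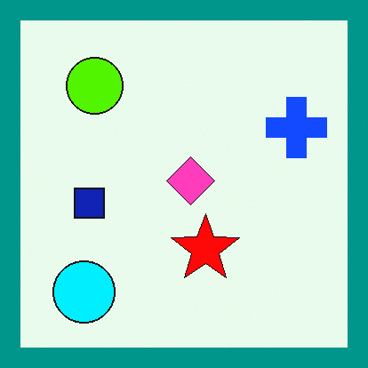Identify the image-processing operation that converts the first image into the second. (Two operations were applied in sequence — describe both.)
It was made much more vivid (saturation change), then framed with a teal border.

All colors are more vivid — a global saturation change. A solid teal frame runs around the edge of the second image, with the content slightly shrunk inside it.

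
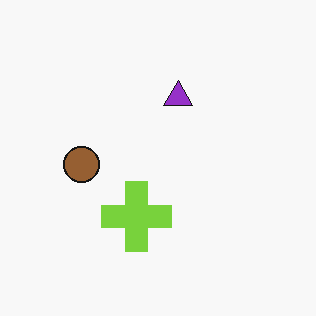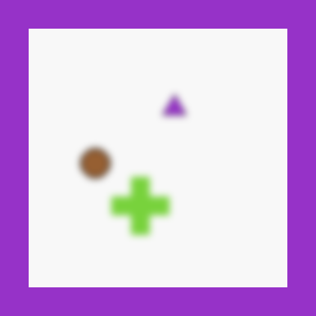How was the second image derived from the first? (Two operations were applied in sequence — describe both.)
The image was moderately blurred, then framed with a purple border.

Shape edges and outlines are uniformly softened across the whole image. A solid purple frame runs around the edge of the second image, with the content slightly shrunk inside it.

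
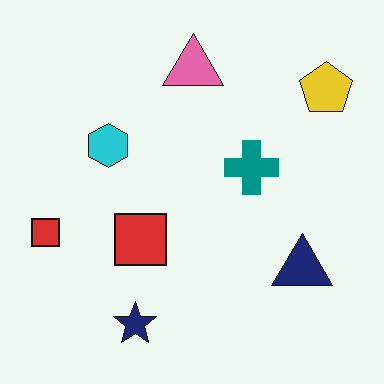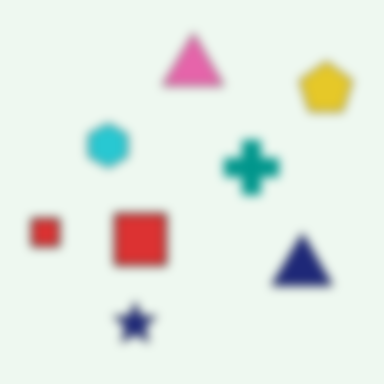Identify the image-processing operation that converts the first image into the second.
This is the original image heavily blurred.

Shape edges and outlines are uniformly softened across the whole image.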